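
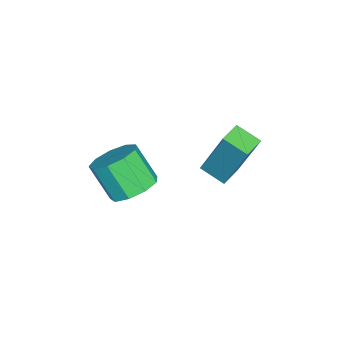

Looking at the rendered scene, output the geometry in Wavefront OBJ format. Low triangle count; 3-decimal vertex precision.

v 2.287 0.009 -1.858
v 2.93 -0.372 -1.913
v 2.617 -1.049 -0.898
v 1.973 -0.669 -0.842
v 2.996 0.042 -1.617
v 2.683 -0.636 -0.602
v 2.73 0.44 -1.433
v 2.417 -0.237 -0.418
v 2.256 0.636 -1.448
v 1.943 -0.041 -0.433
v 1.797 0.539 -1.655
v 1.484 -0.138 -0.64
v 1.566 0.194 -1.956
v 1.253 -0.484 -0.941
v 1.673 -0.238 -2.212
v 1.36 -0.916 -1.196
v 2.067 -0.555 -2.301
v 1.754 -1.232 -1.286
v 2.563 -0.608 -2.183
v 2.25 -1.285 -1.168
v -1.745 1.4 -3.761
v -1.51 2.11 -1.992
v -1.49 2.179 -4.107
v -1.255 2.889 -2.339
v -0.985 1.151 -3.761
v -0.75 1.861 -1.993
v -0.73 1.93 -4.108
v -0.495 2.64 -2.339
f 2 1 5
f 2 5 3
f 3 5 6
f 3 6 4
f 5 1 7
f 5 7 6
f 6 7 8
f 6 8 4
f 7 1 9
f 7 9 8
f 8 9 10
f 8 10 4
f 9 1 11
f 9 11 10
f 10 11 12
f 10 12 4
f 11 1 13
f 11 13 12
f 12 13 14
f 12 14 4
f 13 1 15
f 13 15 14
f 14 15 16
f 14 16 4
f 15 1 17
f 15 17 16
f 16 17 18
f 16 18 4
f 17 1 19
f 17 19 18
f 18 19 20
f 18 20 4
f 19 1 2
f 19 2 20
f 20 2 3
f 20 3 4
f 22 24 21
f 25 22 21
f 21 24 23
f 23 25 21
f 22 28 24
f 26 22 25
f 26 28 22
f 24 28 23
f 27 25 23
f 23 28 27
f 27 26 25
f 28 26 27



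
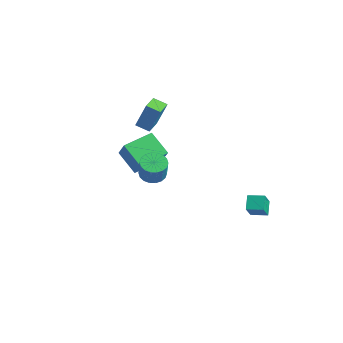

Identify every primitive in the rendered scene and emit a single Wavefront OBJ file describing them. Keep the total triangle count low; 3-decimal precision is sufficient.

v 3.168 2.971 -3.839
v 2.579 3.544 -3.218
v 2.735 3.687 -4.911
v 2.146 4.26 -4.29
v 3.954 3.64 -3.71
v 3.365 4.213 -3.089
v 3.521 4.356 -4.782
v 2.932 4.929 -4.161
v -3.85 0.787 1.189
v -3.314 1.182 2.968
v -3.1 1.25 0.861
v -2.565 1.645 2.64
v -3.235 -0.185 1.22
v -2.7 0.21 2.999
v -2.486 0.278 0.892
v -1.95 0.673 2.671
v 1.182 -3.422 0.941
v -0.156 -3.543 1.915
v 1.271 -1.597 1.288
v -0.068 -1.718 2.263
v 2.108 -3.702 2.177
v 0.769 -3.823 3.152
v 2.196 -1.877 2.525
v 0.858 -1.998 3.499
v 3.165 -3.635 2.139
v 3.884 -3.577 1.872
v 4.375 -3.846 3.133
v 3.655 -3.905 3.401
v 3.812 -3.256 1.968
v 4.303 -3.525 3.229
v 3.612 -3.01 2.098
v 4.103 -3.279 3.36
v 3.323 -2.888 2.237
v 3.814 -3.157 3.498
v 3.003 -2.914 2.356
v 3.494 -3.183 3.617
v 2.715 -3.083 2.432
v 3.206 -3.352 3.693
v 2.516 -3.361 2.45
v 3.007 -3.63 3.712
v 2.445 -3.694 2.407
v 2.936 -3.963 3.668
v 2.517 -4.015 2.311
v 3.008 -4.284 3.572
v 2.717 -4.261 2.18
v 3.208 -4.53 3.442
v 3.006 -4.383 2.042
v 3.497 -4.652 3.303
v 3.326 -4.357 1.923
v 3.817 -4.626 3.184
v 3.614 -4.188 1.847
v 4.105 -4.457 3.108
v 3.813 -3.91 1.828
v 4.304 -4.179 3.09
f 2 4 1
f 5 2 1
f 1 4 3
f 3 5 1
f 2 8 4
f 6 2 5
f 6 8 2
f 4 8 3
f 7 5 3
f 3 8 7
f 7 6 5
f 8 6 7
f 10 12 9
f 13 10 9
f 9 12 11
f 11 13 9
f 10 16 12
f 14 10 13
f 14 16 10
f 12 16 11
f 15 13 11
f 11 16 15
f 15 14 13
f 16 14 15
f 18 20 17
f 21 18 17
f 17 20 19
f 19 21 17
f 18 24 20
f 22 18 21
f 22 24 18
f 20 24 19
f 23 21 19
f 19 24 23
f 23 22 21
f 24 22 23
f 26 25 29
f 26 29 27
f 27 29 30
f 27 30 28
f 29 25 31
f 29 31 30
f 30 31 32
f 30 32 28
f 31 25 33
f 31 33 32
f 32 33 34
f 32 34 28
f 33 25 35
f 33 35 34
f 34 35 36
f 34 36 28
f 35 25 37
f 35 37 36
f 36 37 38
f 36 38 28
f 37 25 39
f 37 39 38
f 38 39 40
f 38 40 28
f 39 25 41
f 39 41 40
f 40 41 42
f 40 42 28
f 41 25 43
f 41 43 42
f 42 43 44
f 42 44 28
f 43 25 45
f 43 45 44
f 44 45 46
f 44 46 28
f 45 25 47
f 45 47 46
f 46 47 48
f 46 48 28
f 47 25 49
f 47 49 48
f 48 49 50
f 48 50 28
f 49 25 51
f 49 51 50
f 50 51 52
f 50 52 28
f 51 25 53
f 51 53 52
f 52 53 54
f 52 54 28
f 53 25 26
f 53 26 54
f 54 26 27
f 54 27 28



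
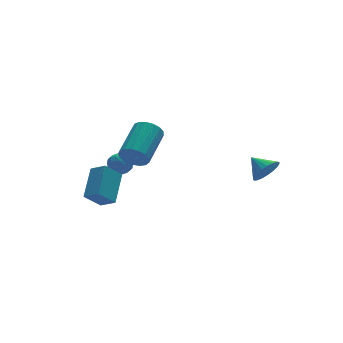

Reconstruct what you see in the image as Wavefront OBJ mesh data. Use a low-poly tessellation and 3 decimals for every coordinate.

v -1.705 2.48 -1.498
v -1.182 2.923 -1.261
v -1.318 1.637 -0.779
v -0.795 2.08 -0.542
v -1.488 2.216 -0.375
v -1.727 2.737 -0.82
v -0.773 1.823 -1.22
v -1.012 2.344 -1.665
v -0.606 2.517 -1.089
v -1.047 2.76 -0.567
v -1.453 1.8 -1.473
v -1.894 2.043 -0.951
v -1.477 2.775 -1.443
v -1.023 1.785 -0.597
v -1.43 1.865 -0.499
v -1.122 2.125 -0.36
v -1.798 2.666 -1.184
v -1.49 2.926 -1.044
v -1.67 2.511 -0.524
v -1.01 1.634 -0.996
v -0.702 1.894 -0.856
v -1.378 2.435 -1.68
v -1.07 2.695 -1.541
v -0.83 2.049 -1.516
v -0.831 2.797 -1.202
v -0.604 2.302 -0.779
v -0.591 2.151 -1.178
v -0.731 2.457 -1.439
v -1.091 2.94 -0.896
v -0.863 2.444 -0.473
v -1.271 2.524 -0.375
v -1.411 2.831 -0.637
v -0.752 2.701 -0.794
v -1.637 2.116 -1.567
v -1.409 1.62 -1.144
v -1.089 1.729 -1.403
v -1.229 2.036 -1.665
v -1.896 2.258 -1.261
v -1.669 1.763 -0.838
v -1.769 2.103 -0.601
v -1.909 2.409 -0.862
v -1.748 1.859 -1.246
v -1.997 -1.361 1.689
v -1.455 -1.573 1.127
v -0.06 -0.132 1.928
v -0.603 0.081 2.491
v -1.655 -1.286 0.959
v -0.26 0.155 1.76
v -1.933 -1.017 0.959
v -0.539 0.425 1.76
v -2.227 -0.826 1.126
v -0.832 0.616 1.927
v -2.467 -0.757 1.422
v -1.072 0.684 2.223
v -2.6 -0.827 1.78
v -1.205 0.614 2.581
v -2.595 -1.019 2.116
v -1.2 0.422 2.917
v -2.453 -1.29 2.355
v -1.058 0.152 3.156
v -2.207 -1.576 2.442
v -0.812 -0.135 3.243
v -1.912 -1.813 2.356
v -0.517 -0.372 3.157
v -1.638 -1.947 2.117
v -0.243 -0.505 2.918
v -1.445 -1.946 1.781
v -0.05 -0.505 2.582
v -1.379 -1.811 1.423
v 0.016 -0.37 2.224
v -2.722 1.313 -3.173
v -3.645 1.272 -2.258
v -1.769 2.714 -2.149
v -2.692 2.673 -1.234
v -2.208 0.607 -2.686
v -3.131 0.566 -1.771
v -1.255 2.008 -1.662
v -2.178 1.967 -0.747
v 3.873 -4 0.72
v 4.328 -4.206 1.395
v 3.507 -3.04 1.26
v 4.555 -4.016 1.211
v 4.664 -3.822 0.941
v 4.636 -3.659 0.633
v 4.477 -3.555 0.34
v 4.213 -3.528 0.113
v 3.89 -3.582 -0.009
v 3.564 -3.709 -0.005
v 3.292 -3.886 0.124
v 3.12 -4.082 0.356
v 3.079 -4.264 0.651
v 3.174 -4.4 0.958
v 3.391 -4.468 1.224
v 3.691 -4.454 1.403
v 4.022 -4.361 1.463
f 1 38 17
f 38 12 41
f 17 41 6
f 38 41 17
f 1 17 13
f 17 6 18
f 13 18 2
f 17 18 13
f 1 13 22
f 13 2 23
f 22 23 8
f 13 23 22
f 1 22 34
f 22 8 37
f 34 37 11
f 22 37 34
f 1 34 38
f 34 11 42
f 38 42 12
f 34 42 38
f 2 18 29
f 18 6 32
f 29 32 10
f 18 32 29
f 6 41 19
f 41 12 40
f 19 40 5
f 41 40 19
f 12 42 39
f 42 11 35
f 39 35 3
f 42 35 39
f 11 37 36
f 37 8 24
f 36 24 7
f 37 24 36
f 8 23 28
f 23 2 25
f 28 25 9
f 23 25 28
f 4 30 16
f 30 10 31
f 16 31 5
f 30 31 16
f 4 16 14
f 16 5 15
f 14 15 3
f 16 15 14
f 4 14 21
f 14 3 20
f 21 20 7
f 14 20 21
f 4 21 26
f 21 7 27
f 26 27 9
f 21 27 26
f 4 26 30
f 26 9 33
f 30 33 10
f 26 33 30
f 5 31 19
f 31 10 32
f 19 32 6
f 31 32 19
f 3 15 39
f 15 5 40
f 39 40 12
f 15 40 39
f 7 20 36
f 20 3 35
f 36 35 11
f 20 35 36
f 9 27 28
f 27 7 24
f 28 24 8
f 27 24 28
f 10 33 29
f 33 9 25
f 29 25 2
f 33 25 29
f 44 43 47
f 44 47 45
f 45 47 48
f 45 48 46
f 47 43 49
f 47 49 48
f 48 49 50
f 48 50 46
f 49 43 51
f 49 51 50
f 50 51 52
f 50 52 46
f 51 43 53
f 51 53 52
f 52 53 54
f 52 54 46
f 53 43 55
f 53 55 54
f 54 55 56
f 54 56 46
f 55 43 57
f 55 57 56
f 56 57 58
f 56 58 46
f 57 43 59
f 57 59 58
f 58 59 60
f 58 60 46
f 59 43 61
f 59 61 60
f 60 61 62
f 60 62 46
f 61 43 63
f 61 63 62
f 62 63 64
f 62 64 46
f 63 43 65
f 63 65 64
f 64 65 66
f 64 66 46
f 65 43 67
f 65 67 66
f 66 67 68
f 66 68 46
f 67 43 69
f 67 69 68
f 68 69 70
f 68 70 46
f 69 43 44
f 69 44 70
f 70 44 45
f 70 45 46
f 72 74 71
f 75 72 71
f 71 74 73
f 73 75 71
f 72 78 74
f 76 72 75
f 76 78 72
f 74 78 73
f 77 75 73
f 73 78 77
f 77 76 75
f 78 76 77
f 80 79 82
f 80 82 81
f 82 79 83
f 82 83 81
f 83 79 84
f 83 84 81
f 84 79 85
f 84 85 81
f 85 79 86
f 85 86 81
f 86 79 87
f 86 87 81
f 87 79 88
f 87 88 81
f 88 79 89
f 88 89 81
f 89 79 90
f 89 90 81
f 90 79 91
f 90 91 81
f 91 79 92
f 91 92 81
f 92 79 93
f 92 93 81
f 93 79 94
f 93 94 81
f 94 79 95
f 94 95 81
f 95 79 80
f 95 80 81



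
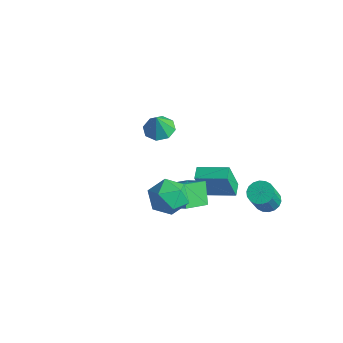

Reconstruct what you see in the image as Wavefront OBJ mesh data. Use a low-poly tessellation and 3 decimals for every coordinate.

v 0.851 1.405 -3.162
v 0.825 0.728 -1.132
v 0.316 2.033 -2.96
v 0.289 1.356 -0.93
v 2.311 2.524 -2.77
v 2.284 1.847 -0.74
v 1.775 3.152 -2.568
v 1.749 2.475 -0.538
v -3.169 1.515 -0.075
v -2.422 2.099 -0.016
v -2.991 1.145 1.315
v -3.048 2.429 0.152
v -3.745 2.224 0.187
v -4.104 1.603 0.068
v -3.916 0.931 -0.135
v -3.29 0.6 -0.303
v -2.593 0.806 -0.337
v -2.234 1.427 -0.218
v 3.718 3.608 -2.83
v 4.097 4.247 -2.56
v 4.381 3.41 -0.98
v 4.002 2.772 -1.25
v 3.764 4.309 -2.467
v 4.047 3.472 -0.887
v 3.421 4.232 -2.446
v 3.705 3.395 -0.867
v 3.138 4.032 -2.501
v 3.421 3.195 -0.922
v 2.969 3.748 -2.621
v 3.253 2.911 -1.042
v 2.949 3.436 -2.783
v 3.232 2.599 -1.203
v 3.081 3.158 -2.954
v 3.365 2.322 -1.374
v 3.339 2.97 -3.1
v 3.623 2.133 -1.52
v 3.673 2.908 -3.193
v 3.956 2.071 -1.613
v 4.015 2.985 -3.213
v 4.299 2.148 -1.634
v 4.299 3.185 -3.158
v 4.582 2.348 -1.579
v 4.467 3.469 -3.038
v 4.751 2.632 -1.459
v 4.488 3.781 -2.877
v 4.771 2.944 -1.297
v 4.355 4.058 -2.706
v 4.639 3.222 -1.126
v 3.451 -3.548 3.852
v 3.956 -2.684 3.192
v 4.044 -4.876 2.568
v 4.549 -4.012 1.908
v 5.011 -4.297 2.976
v 4.645 -3.477 3.77
v 3.355 -4.083 1.99
v 2.989 -3.263 2.784
v 3.897 -3.015 2.041
v 4.92 -3.147 2.651
v 3.08 -4.413 3.109
v 4.103 -4.545 3.719
v 1.778 -2.132 1.077
v 2.954 -1.843 1.78
v 1.812 -0.627 0.402
v 2.987 -0.338 1.106
v 2.593 -2.662 -0.066
v 3.768 -2.373 0.638
v 2.626 -1.157 -0.74
v 3.802 -0.868 -0.037
f 2 4 1
f 5 2 1
f 1 4 3
f 3 5 1
f 2 8 4
f 6 2 5
f 6 8 2
f 4 8 3
f 7 5 3
f 3 8 7
f 7 6 5
f 8 6 7
f 10 9 12
f 10 12 11
f 12 9 13
f 12 13 11
f 13 9 14
f 13 14 11
f 14 9 15
f 14 15 11
f 15 9 16
f 15 16 11
f 16 9 17
f 16 17 11
f 17 9 18
f 17 18 11
f 18 9 10
f 18 10 11
f 20 19 23
f 20 23 21
f 21 23 24
f 21 24 22
f 23 19 25
f 23 25 24
f 24 25 26
f 24 26 22
f 25 19 27
f 25 27 26
f 26 27 28
f 26 28 22
f 27 19 29
f 27 29 28
f 28 29 30
f 28 30 22
f 29 19 31
f 29 31 30
f 30 31 32
f 30 32 22
f 31 19 33
f 31 33 32
f 32 33 34
f 32 34 22
f 33 19 35
f 33 35 34
f 34 35 36
f 34 36 22
f 35 19 37
f 35 37 36
f 36 37 38
f 36 38 22
f 37 19 39
f 37 39 38
f 38 39 40
f 38 40 22
f 39 19 41
f 39 41 40
f 40 41 42
f 40 42 22
f 41 19 43
f 41 43 42
f 42 43 44
f 42 44 22
f 43 19 45
f 43 45 44
f 44 45 46
f 44 46 22
f 45 19 47
f 45 47 46
f 46 47 48
f 46 48 22
f 47 19 20
f 47 20 48
f 48 20 21
f 48 21 22
f 49 60 54
f 49 54 50
f 49 50 56
f 49 56 59
f 49 59 60
f 50 54 58
f 54 60 53
f 60 59 51
f 59 56 55
f 56 50 57
f 52 58 53
f 52 53 51
f 52 51 55
f 52 55 57
f 52 57 58
f 53 58 54
f 51 53 60
f 55 51 59
f 57 55 56
f 58 57 50
f 62 64 61
f 65 62 61
f 61 64 63
f 63 65 61
f 62 68 64
f 66 62 65
f 66 68 62
f 64 68 63
f 67 65 63
f 63 68 67
f 67 66 65
f 68 66 67



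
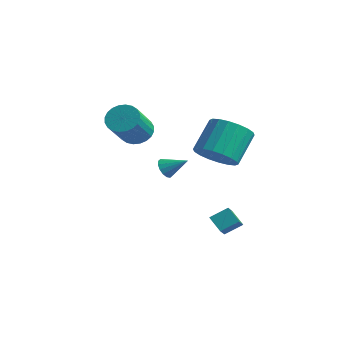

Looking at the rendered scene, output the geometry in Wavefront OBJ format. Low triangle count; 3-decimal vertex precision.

v -3.535 0.422 0.451
v -3.216 -0.001 0.346
v -2.685 0.918 1.029
v -3.174 0.176 0.133
v -3.229 0.418 0.006
v -3.366 0.662 -0.002
v -3.548 0.842 0.111
v -3.726 0.909 0.316
v -3.853 0.846 0.556
v -3.895 0.669 0.769
v -3.84 0.427 0.897
v -3.703 0.183 0.905
v -3.522 0.003 0.791
v -3.343 -0.064 0.587
v 0.547 -0.868 -0.597
v 0.942 -0.212 -0.124
v 0.204 -0.314 -1.079
v 0.6 0.342 -0.606
v 1.22 -0.902 -1.114
v 1.616 -0.246 -0.641
v 0.878 -0.348 -1.596
v 1.273 0.308 -1.123
v 0.704 -0.699 2.785
v 1.15 -1.29 3.412
v 0.901 -0.172 4.642
v 0.456 0.419 4.015
v 1.474 -1.049 3.26
v 1.226 0.068 4.489
v 1.646 -0.74 3.013
v 1.398 0.378 4.243
v 1.632 -0.422 2.721
v 1.383 0.695 3.951
v 1.434 -0.159 2.442
v 1.185 0.958 3.672
v 1.091 -0.003 2.231
v 0.842 1.115 3.461
v 0.672 0.015 2.13
v 0.423 1.133 3.359
v 0.259 -0.108 2.158
v 0.01 1.01 3.388
v -0.066 -0.348 2.311
v -0.314 0.769 3.54
v -0.238 -0.658 2.557
v -0.486 0.46 3.787
v -0.223 -0.975 2.849
v -0.472 0.142 4.079
v -0.025 -1.238 3.128
v -0.274 -0.121 4.358
v 0.318 -1.395 3.339
v 0.069 -0.277 4.569
v 0.737 -1.413 3.441
v 0.488 -0.295 4.67
v -2.96 -1.644 3.374
v -2.454 -1.888 2.876
v -1.874 -3.119 4.069
v -2.38 -2.876 4.566
v -2.302 -1.68 3.016
v -1.721 -2.912 4.209
v -2.25 -1.468 3.21
v -1.669 -2.699 4.403
v -2.306 -1.282 3.429
v -1.725 -2.513 4.622
v -2.462 -1.151 3.64
v -1.881 -2.383 4.833
v -2.693 -1.096 3.81
v -2.113 -2.327 5.003
v -2.966 -1.124 3.913
v -2.385 -2.355 5.106
v -3.237 -1.231 3.935
v -2.656 -2.462 5.128
v -3.466 -1.401 3.871
v -2.886 -2.632 5.064
v -3.619 -1.608 3.731
v -3.038 -2.84 4.924
v -3.671 -1.821 3.537
v -3.09 -3.052 4.73
v -3.615 -2.007 3.318
v -3.034 -3.238 4.511
v -3.459 -2.137 3.107
v -2.878 -3.369 4.3
v -3.227 -2.193 2.937
v -2.647 -3.424 4.13
v -2.955 -2.165 2.834
v -2.374 -3.396 4.027
v -2.684 -2.058 2.812
v -2.103 -3.289 4.005
f 2 1 4
f 2 4 3
f 4 1 5
f 4 5 3
f 5 1 6
f 5 6 3
f 6 1 7
f 6 7 3
f 7 1 8
f 7 8 3
f 8 1 9
f 8 9 3
f 9 1 10
f 9 10 3
f 10 1 11
f 10 11 3
f 11 1 12
f 11 12 3
f 12 1 13
f 12 13 3
f 13 1 14
f 13 14 3
f 14 1 2
f 14 2 3
f 16 18 15
f 19 16 15
f 15 18 17
f 17 19 15
f 16 22 18
f 20 16 19
f 20 22 16
f 18 22 17
f 21 19 17
f 17 22 21
f 21 20 19
f 22 20 21
f 24 23 27
f 24 27 25
f 25 27 28
f 25 28 26
f 27 23 29
f 27 29 28
f 28 29 30
f 28 30 26
f 29 23 31
f 29 31 30
f 30 31 32
f 30 32 26
f 31 23 33
f 31 33 32
f 32 33 34
f 32 34 26
f 33 23 35
f 33 35 34
f 34 35 36
f 34 36 26
f 35 23 37
f 35 37 36
f 36 37 38
f 36 38 26
f 37 23 39
f 37 39 38
f 38 39 40
f 38 40 26
f 39 23 41
f 39 41 40
f 40 41 42
f 40 42 26
f 41 23 43
f 41 43 42
f 42 43 44
f 42 44 26
f 43 23 45
f 43 45 44
f 44 45 46
f 44 46 26
f 45 23 47
f 45 47 46
f 46 47 48
f 46 48 26
f 47 23 49
f 47 49 48
f 48 49 50
f 48 50 26
f 49 23 51
f 49 51 50
f 50 51 52
f 50 52 26
f 51 23 24
f 51 24 52
f 52 24 25
f 52 25 26
f 54 53 57
f 54 57 55
f 55 57 58
f 55 58 56
f 57 53 59
f 57 59 58
f 58 59 60
f 58 60 56
f 59 53 61
f 59 61 60
f 60 61 62
f 60 62 56
f 61 53 63
f 61 63 62
f 62 63 64
f 62 64 56
f 63 53 65
f 63 65 64
f 64 65 66
f 64 66 56
f 65 53 67
f 65 67 66
f 66 67 68
f 66 68 56
f 67 53 69
f 67 69 68
f 68 69 70
f 68 70 56
f 69 53 71
f 69 71 70
f 70 71 72
f 70 72 56
f 71 53 73
f 71 73 72
f 72 73 74
f 72 74 56
f 73 53 75
f 73 75 74
f 74 75 76
f 74 76 56
f 75 53 77
f 75 77 76
f 76 77 78
f 76 78 56
f 77 53 79
f 77 79 78
f 78 79 80
f 78 80 56
f 79 53 81
f 79 81 80
f 80 81 82
f 80 82 56
f 81 53 83
f 81 83 82
f 82 83 84
f 82 84 56
f 83 53 85
f 83 85 84
f 84 85 86
f 84 86 56
f 85 53 54
f 85 54 86
f 86 54 55
f 86 55 56



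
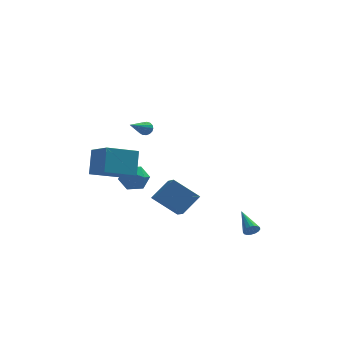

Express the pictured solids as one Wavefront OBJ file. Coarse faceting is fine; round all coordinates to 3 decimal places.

v 0.216 -4.507 -1.858
v -1.304 -4.216 -0.671
v -0.149 -2.889 -2.721
v -1.669 -2.599 -1.534
v 1.169 -3.741 -0.826
v -0.351 -3.451 0.361
v 0.804 -2.124 -1.689
v -0.716 -1.833 -0.502
v -2.153 0.897 2.553
v -1.883 1.003 2.972
v -2.987 -0.597 3.467
v -2.087 1.134 2.999
v -2.307 1.21 2.924
v -2.491 1.215 2.764
v -2.597 1.147 2.555
v -2.602 1.021 2.346
v -2.504 0.867 2.184
v -2.326 0.72 2.107
v -2.107 0.613 2.131
v -1.9 0.571 2.252
v -1.75 0.604 2.442
v -1.693 0.704 2.658
v -1.741 0.848 2.849
v -5.228 -2.577 0.328
v -5.152 -1.619 1.85
v -3.451 -1.673 -0.33
v -3.375 -0.714 1.192
v -4.245 -3.926 1.128
v -4.169 -2.967 2.65
v -2.468 -3.021 0.47
v -2.392 -2.063 1.992
v 4.113 -4.584 -3.088
v 4.457 -4.655 -2.704
v 3.527 -3.116 -2.292
v 4.58 -4.516 -2.87
v 4.596 -4.393 -3.086
v 4.501 -4.314 -3.302
v 4.318 -4.296 -3.469
v 4.087 -4.345 -3.549
v 3.862 -4.449 -3.523
v 3.695 -4.583 -3.397
v 3.623 -4.718 -3.201
v 3.664 -4.823 -2.978
v 3.807 -4.872 -2.781
v 4.02 -4.856 -2.654
v 4.255 -4.778 -2.626
v -2.815 4.217 -2.504
v -2.041 3.533 -2.703
v -3.959 2.967 -2.657
v -3.185 2.283 -2.856
v -3.286 2.699 -1.896
v -2.578 3.472 -1.801
v -3.422 3.028 -3.559
v -2.714 3.801 -3.464
v -2.416 2.798 -3.355
v -2.332 2.595 -2.327
v -3.668 3.905 -3.033
v -3.584 3.702 -2.005
f 2 4 1
f 5 2 1
f 1 4 3
f 3 5 1
f 2 8 4
f 6 2 5
f 6 8 2
f 4 8 3
f 7 5 3
f 3 8 7
f 7 6 5
f 8 6 7
f 10 9 12
f 10 12 11
f 12 9 13
f 12 13 11
f 13 9 14
f 13 14 11
f 14 9 15
f 14 15 11
f 15 9 16
f 15 16 11
f 16 9 17
f 16 17 11
f 17 9 18
f 17 18 11
f 18 9 19
f 18 19 11
f 19 9 20
f 19 20 11
f 20 9 21
f 20 21 11
f 21 9 22
f 21 22 11
f 22 9 23
f 22 23 11
f 23 9 10
f 23 10 11
f 25 27 24
f 28 25 24
f 24 27 26
f 26 28 24
f 25 31 27
f 29 25 28
f 29 31 25
f 27 31 26
f 30 28 26
f 26 31 30
f 30 29 28
f 31 29 30
f 33 32 35
f 33 35 34
f 35 32 36
f 35 36 34
f 36 32 37
f 36 37 34
f 37 32 38
f 37 38 34
f 38 32 39
f 38 39 34
f 39 32 40
f 39 40 34
f 40 32 41
f 40 41 34
f 41 32 42
f 41 42 34
f 42 32 43
f 42 43 34
f 43 32 44
f 43 44 34
f 44 32 45
f 44 45 34
f 45 32 46
f 45 46 34
f 46 32 33
f 46 33 34
f 47 58 52
f 47 52 48
f 47 48 54
f 47 54 57
f 47 57 58
f 48 52 56
f 52 58 51
f 58 57 49
f 57 54 53
f 54 48 55
f 50 56 51
f 50 51 49
f 50 49 53
f 50 53 55
f 50 55 56
f 51 56 52
f 49 51 58
f 53 49 57
f 55 53 54
f 56 55 48



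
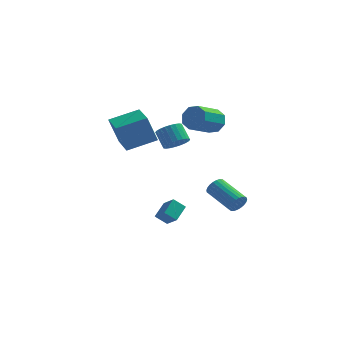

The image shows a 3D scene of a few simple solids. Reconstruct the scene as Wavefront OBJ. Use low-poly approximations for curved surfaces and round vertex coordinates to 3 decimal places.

v -4.142 1.569 1.223
v -4.718 1.527 2.917
v -4.847 3.366 1.027
v -5.422 3.325 2.722
v -2.498 2.275 1.798
v -3.073 2.234 3.493
v -3.202 4.073 1.603
v -3.778 4.031 3.297
v 2.317 -1.495 -0.919
v 2.672 -1.348 -0.432
v 1.319 -0.118 0.185
v 0.963 -0.265 -0.301
v 2.746 -1.185 -0.595
v 1.392 0.045 0.022
v 2.754 -1.07 -0.807
v 1.401 0.16 -0.19
v 2.696 -1.019 -1.037
v 1.342 0.211 -0.42
v 2.58 -1.04 -1.248
v 1.226 0.19 -0.631
v 2.424 -1.131 -1.409
v 1.07 0.099 -0.792
v 2.251 -1.277 -1.495
v 0.898 -0.047 -0.878
v 2.089 -1.457 -1.494
v 0.736 -0.227 -0.877
v 1.961 -1.642 -1.405
v 0.608 -0.412 -0.788
v 1.888 -1.805 -1.242
v 0.534 -0.575 -0.625
v 1.879 -1.92 -1.03
v 0.526 -0.69 -0.413
v 1.938 -1.971 -0.8
v 0.584 -0.741 -0.183
v 2.054 -1.95 -0.589
v 0.7 -0.72 0.028
v 2.21 -1.859 -0.428
v 0.856 -0.629 0.189
v 2.382 -1.713 -0.342
v 1.029 -0.483 0.275
v 2.544 -1.533 -0.343
v 1.191 -0.303 0.274
v -1.915 0.496 -2.967
v -1.533 1.483 -2.424
v -2.528 1.107 -3.646
v -2.146 2.094 -3.102
v -1.234 0.546 -3.538
v -0.852 1.533 -2.994
v -1.847 1.157 -4.216
v -1.465 2.144 -3.673
v -1.254 0.638 2.391
v -0.868 1.275 2.13
v -1.379 1.92 2.947
v -1.766 1.282 3.209
v -1.125 1.287 1.96
v -1.636 1.932 2.777
v -1.401 1.199 1.856
v -1.913 1.844 2.673
v -1.655 1.027 1.833
v -2.167 1.671 2.65
v -1.849 0.795 1.895
v -2.36 1.439 2.713
v -1.951 0.539 2.033
v -2.463 1.183 2.85
v -1.948 0.298 2.225
v -2.459 0.943 3.043
v -1.839 0.109 2.443
v -2.35 0.753 3.26
v -1.641 -0 2.653
v -2.152 0.645 3.47
v -1.384 -0.012 2.823
v -1.895 0.633 3.64
v -1.107 0.076 2.927
v -1.619 0.721 3.744
v -0.853 0.249 2.95
v -1.365 0.893 3.767
v -0.66 0.481 2.887
v -1.171 1.125 3.705
v -0.557 0.737 2.75
v -1.069 1.381 3.567
v -0.561 0.977 2.557
v -1.072 1.622 3.375
v -0.67 1.167 2.34
v -1.181 1.811 3.157
v 0.569 2.372 3.406
v 1.196 2.244 3.95
v 0.239 0.98 4.758
v -0.389 1.108 4.214
v 0.78 2.69 4.154
v -0.177 1.426 4.962
v 0.241 2.949 3.92
v -0.717 1.685 4.728
v -0.107 2.871 3.385
v -1.065 1.606 4.193
v -0.059 2.5 2.862
v -1.016 1.236 3.67
v 0.357 2.054 2.658
v -0.6 0.79 3.466
v 0.897 1.795 2.892
v -0.061 0.531 3.7
v 1.245 1.874 3.427
v 0.287 0.609 4.235
f 2 4 1
f 5 2 1
f 1 4 3
f 3 5 1
f 2 8 4
f 6 2 5
f 6 8 2
f 4 8 3
f 7 5 3
f 3 8 7
f 7 6 5
f 8 6 7
f 10 9 13
f 10 13 11
f 11 13 14
f 11 14 12
f 13 9 15
f 13 15 14
f 14 15 16
f 14 16 12
f 15 9 17
f 15 17 16
f 16 17 18
f 16 18 12
f 17 9 19
f 17 19 18
f 18 19 20
f 18 20 12
f 19 9 21
f 19 21 20
f 20 21 22
f 20 22 12
f 21 9 23
f 21 23 22
f 22 23 24
f 22 24 12
f 23 9 25
f 23 25 24
f 24 25 26
f 24 26 12
f 25 9 27
f 25 27 26
f 26 27 28
f 26 28 12
f 27 9 29
f 27 29 28
f 28 29 30
f 28 30 12
f 29 9 31
f 29 31 30
f 30 31 32
f 30 32 12
f 31 9 33
f 31 33 32
f 32 33 34
f 32 34 12
f 33 9 35
f 33 35 34
f 34 35 36
f 34 36 12
f 35 9 37
f 35 37 36
f 36 37 38
f 36 38 12
f 37 9 39
f 37 39 38
f 38 39 40
f 38 40 12
f 39 9 41
f 39 41 40
f 40 41 42
f 40 42 12
f 41 9 10
f 41 10 42
f 42 10 11
f 42 11 12
f 44 46 43
f 47 44 43
f 43 46 45
f 45 47 43
f 44 50 46
f 48 44 47
f 48 50 44
f 46 50 45
f 49 47 45
f 45 50 49
f 49 48 47
f 50 48 49
f 52 51 55
f 52 55 53
f 53 55 56
f 53 56 54
f 55 51 57
f 55 57 56
f 56 57 58
f 56 58 54
f 57 51 59
f 57 59 58
f 58 59 60
f 58 60 54
f 59 51 61
f 59 61 60
f 60 61 62
f 60 62 54
f 61 51 63
f 61 63 62
f 62 63 64
f 62 64 54
f 63 51 65
f 63 65 64
f 64 65 66
f 64 66 54
f 65 51 67
f 65 67 66
f 66 67 68
f 66 68 54
f 67 51 69
f 67 69 68
f 68 69 70
f 68 70 54
f 69 51 71
f 69 71 70
f 70 71 72
f 70 72 54
f 71 51 73
f 71 73 72
f 72 73 74
f 72 74 54
f 73 51 75
f 73 75 74
f 74 75 76
f 74 76 54
f 75 51 77
f 75 77 76
f 76 77 78
f 76 78 54
f 77 51 79
f 77 79 78
f 78 79 80
f 78 80 54
f 79 51 81
f 79 81 80
f 80 81 82
f 80 82 54
f 81 51 83
f 81 83 82
f 82 83 84
f 82 84 54
f 83 51 52
f 83 52 84
f 84 52 53
f 84 53 54
f 86 85 89
f 86 89 87
f 87 89 90
f 87 90 88
f 89 85 91
f 89 91 90
f 90 91 92
f 90 92 88
f 91 85 93
f 91 93 92
f 92 93 94
f 92 94 88
f 93 85 95
f 93 95 94
f 94 95 96
f 94 96 88
f 95 85 97
f 95 97 96
f 96 97 98
f 96 98 88
f 97 85 99
f 97 99 98
f 98 99 100
f 98 100 88
f 99 85 101
f 99 101 100
f 100 101 102
f 100 102 88
f 101 85 86
f 101 86 102
f 102 86 87
f 102 87 88



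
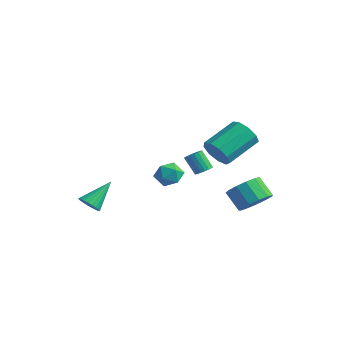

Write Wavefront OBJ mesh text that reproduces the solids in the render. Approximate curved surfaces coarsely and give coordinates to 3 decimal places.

v 2.348 1.196 1.39
v 2.91 0.866 1.995
v 3.015 2.693 2.895
v 2.452 3.024 2.29
v 3.221 1.083 1.519
v 3.326 2.91 2.419
v 3.123 1.353 0.982
v 3.228 3.18 1.882
v 2.662 1.549 0.636
v 2.767 3.377 1.536
v 2.054 1.581 0.643
v 2.159 3.409 1.543
v 1.584 1.432 0.999
v 1.688 3.26 1.899
v 1.47 1.173 1.539
v 1.575 3.001 2.439
v 1.768 0.925 2.008
v 1.872 2.753 2.908
v 2.336 0.804 2.189
v 2.441 2.631 3.089
v -3.902 -1.706 -3.644
v -3.34 -1.471 -3.947
v -3.858 -0.274 -2.456
v -3.529 -1.349 -4.087
v -3.775 -1.281 -4.16
v -4.04 -1.278 -4.154
v -4.285 -1.34 -4.07
v -4.47 -1.457 -3.922
v -4.57 -1.613 -3.731
v -4.567 -1.782 -3.527
v -4.464 -1.94 -3.34
v -4.275 -2.062 -3.2
v -4.029 -2.13 -3.127
v -3.763 -2.133 -3.133
v -3.519 -2.071 -3.217
v -3.333 -1.954 -3.365
v -3.234 -1.799 -3.556
v -3.236 -1.629 -3.76
v -1.257 3.744 -2.049
v -0.871 3.471 -1.832
v -1.538 3.323 -0.833
v -1.923 3.596 -1.051
v -0.823 3.688 -1.768
v -1.49 3.541 -0.769
v -0.861 3.916 -1.76
v -1.528 3.769 -0.761
v -0.977 4.11 -1.809
v -1.644 3.963 -0.81
v -1.148 4.231 -1.905
v -1.815 4.084 -0.907
v -1.341 4.256 -2.031
v -2.008 4.109 -1.032
v -1.518 4.18 -2.159
v -2.185 4.032 -1.161
v -1.642 4.017 -2.267
v -2.309 3.869 -1.268
v -1.69 3.799 -2.331
v -2.357 3.652 -1.332
v -1.652 3.571 -2.339
v -2.319 3.424 -1.34
v -1.536 3.377 -2.29
v -2.203 3.23 -1.291
v -1.365 3.256 -2.193
v -2.032 3.109 -1.195
v -1.172 3.231 -2.068
v -1.839 3.084 -1.069
v -0.995 3.308 -1.939
v -1.662 3.16 -0.941
v 3.067 3.233 -2.485
v 3.75 3.365 -1.794
v 2.835 3.339 -0.885
v 2.153 3.207 -1.575
v 3.584 3.869 -1.947
v 2.669 3.843 -1.038
v 3.254 4.171 -2.27
v 2.339 4.145 -1.361
v 2.864 4.175 -2.662
v 1.95 4.149 -1.753
v 2.539 3.88 -2.997
v 1.625 3.854 -2.088
v 2.382 3.38 -3.17
v 1.467 3.354 -2.261
v 2.442 2.833 -3.125
v 1.528 2.807 -2.216
v 2.701 2.413 -2.877
v 1.786 2.387 -1.967
v 3.076 2.253 -2.504
v 2.161 2.227 -1.595
v 3.448 2.405 -2.125
v 2.534 2.379 -1.216
v 3.7 2.819 -1.86
v 2.785 2.793 -0.951
v -1.832 1.255 -1.106
v -1.437 1.894 -1.461
v -0.743 0.486 -1.279
v -0.348 1.125 -1.634
v -0.523 1.144 -0.822
v -1.196 1.619 -0.715
v -0.984 0.761 -2.025
v -1.657 1.236 -1.918
v -0.914 1.588 -2.029
v -0.628 1.826 -1.286
v -1.552 0.554 -1.454
v -1.266 0.792 -0.711
f 2 1 5
f 2 5 3
f 3 5 6
f 3 6 4
f 5 1 7
f 5 7 6
f 6 7 8
f 6 8 4
f 7 1 9
f 7 9 8
f 8 9 10
f 8 10 4
f 9 1 11
f 9 11 10
f 10 11 12
f 10 12 4
f 11 1 13
f 11 13 12
f 12 13 14
f 12 14 4
f 13 1 15
f 13 15 14
f 14 15 16
f 14 16 4
f 15 1 17
f 15 17 16
f 16 17 18
f 16 18 4
f 17 1 19
f 17 19 18
f 18 19 20
f 18 20 4
f 19 1 2
f 19 2 20
f 20 2 3
f 20 3 4
f 22 21 24
f 22 24 23
f 24 21 25
f 24 25 23
f 25 21 26
f 25 26 23
f 26 21 27
f 26 27 23
f 27 21 28
f 27 28 23
f 28 21 29
f 28 29 23
f 29 21 30
f 29 30 23
f 30 21 31
f 30 31 23
f 31 21 32
f 31 32 23
f 32 21 33
f 32 33 23
f 33 21 34
f 33 34 23
f 34 21 35
f 34 35 23
f 35 21 36
f 35 36 23
f 36 21 37
f 36 37 23
f 37 21 38
f 37 38 23
f 38 21 22
f 38 22 23
f 40 39 43
f 40 43 41
f 41 43 44
f 41 44 42
f 43 39 45
f 43 45 44
f 44 45 46
f 44 46 42
f 45 39 47
f 45 47 46
f 46 47 48
f 46 48 42
f 47 39 49
f 47 49 48
f 48 49 50
f 48 50 42
f 49 39 51
f 49 51 50
f 50 51 52
f 50 52 42
f 51 39 53
f 51 53 52
f 52 53 54
f 52 54 42
f 53 39 55
f 53 55 54
f 54 55 56
f 54 56 42
f 55 39 57
f 55 57 56
f 56 57 58
f 56 58 42
f 57 39 59
f 57 59 58
f 58 59 60
f 58 60 42
f 59 39 61
f 59 61 60
f 60 61 62
f 60 62 42
f 61 39 63
f 61 63 62
f 62 63 64
f 62 64 42
f 63 39 65
f 63 65 64
f 64 65 66
f 64 66 42
f 65 39 67
f 65 67 66
f 66 67 68
f 66 68 42
f 67 39 40
f 67 40 68
f 68 40 41
f 68 41 42
f 70 69 73
f 70 73 71
f 71 73 74
f 71 74 72
f 73 69 75
f 73 75 74
f 74 75 76
f 74 76 72
f 75 69 77
f 75 77 76
f 76 77 78
f 76 78 72
f 77 69 79
f 77 79 78
f 78 79 80
f 78 80 72
f 79 69 81
f 79 81 80
f 80 81 82
f 80 82 72
f 81 69 83
f 81 83 82
f 82 83 84
f 82 84 72
f 83 69 85
f 83 85 84
f 84 85 86
f 84 86 72
f 85 69 87
f 85 87 86
f 86 87 88
f 86 88 72
f 87 69 89
f 87 89 88
f 88 89 90
f 88 90 72
f 89 69 91
f 89 91 90
f 90 91 92
f 90 92 72
f 91 69 70
f 91 70 92
f 92 70 71
f 92 71 72
f 93 104 98
f 93 98 94
f 93 94 100
f 93 100 103
f 93 103 104
f 94 98 102
f 98 104 97
f 104 103 95
f 103 100 99
f 100 94 101
f 96 102 97
f 96 97 95
f 96 95 99
f 96 99 101
f 96 101 102
f 97 102 98
f 95 97 104
f 99 95 103
f 101 99 100
f 102 101 94



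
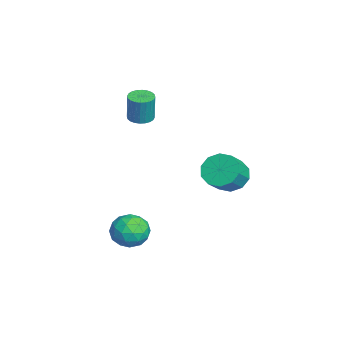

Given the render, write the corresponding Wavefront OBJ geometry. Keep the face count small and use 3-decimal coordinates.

v 2.085 -2.224 -0.696
v 2.831 -2.426 -0.784
v 1.729 -3.314 -1.216
v 2.475 -3.516 -1.304
v 2.164 -3.476 -0.592
v 2.384 -2.803 -0.27
v 2.176 -2.937 -1.73
v 2.396 -2.264 -1.408
v 2.888 -2.867 -1.423
v 2.88 -3.2 -0.719
v 1.68 -2.54 -1.281
v 1.672 -2.873 -0.577
v 2.489 -2.229 -0.694
v 2.071 -3.511 -1.306
v 1.888 -3.487 -0.887
v 2.327 -3.606 -0.939
v 2.226 -2.451 -0.392
v 2.665 -2.57 -0.444
v 2.273 -3.187 -0.331
v 1.895 -3.17 -1.556
v 2.334 -3.289 -1.608
v 2.233 -2.134 -1.061
v 2.672 -2.253 -1.113
v 2.287 -2.553 -1.669
v 2.961 -2.607 -1.121
v 2.752 -3.248 -1.427
v 2.576 -2.907 -1.677
v 2.705 -2.512 -1.488
v 2.957 -2.803 -0.708
v 2.748 -3.443 -1.014
v 2.565 -3.42 -0.595
v 2.694 -3.024 -0.406
v 2.99 -3.062 -1.083
v 1.812 -2.297 -0.986
v 1.603 -2.937 -1.292
v 1.866 -2.716 -1.594
v 1.995 -2.32 -1.405
v 1.808 -2.492 -0.573
v 1.599 -3.133 -0.879
v 1.855 -3.228 -0.512
v 1.984 -2.833 -0.323
v 1.57 -2.678 -0.917
v 0.589 0.893 0.668
v 1.169 1.26 0.342
v 1.871 0.794 1.065
v 1.291 0.427 1.392
v 0.998 1.533 0.684
v 1.7 1.067 1.407
v 0.671 1.562 1.02
v 1.373 1.096 1.743
v 0.313 1.335 1.221
v 1.015 0.869 1.944
v 0.06 0.939 1.212
v 0.762 0.474 1.935
v 0.009 0.526 0.995
v 0.711 0.06 1.718
v 0.18 0.253 0.653
v 0.882 -0.213 1.376
v 0.507 0.224 0.317
v 1.209 -0.242 1.04
v 0.865 0.451 0.116
v 1.567 -0.015 0.839
v 1.118 0.846 0.125
v 1.82 0.381 0.848
v -2.611 -2.128 2.1
v -2.35 -1.68 2.059
v -2.188 -1.664 3.258
v -2.449 -2.112 3.3
v -2.54 -1.613 2.084
v -2.378 -1.597 3.283
v -2.74 -1.624 2.111
v -2.579 -1.609 3.31
v -2.921 -1.712 2.137
v -2.76 -1.697 3.336
v -3.055 -1.864 2.157
v -2.894 -1.848 3.356
v -3.121 -2.055 2.168
v -2.96 -2.039 3.367
v -3.11 -2.258 2.169
v -2.948 -2.242 3.368
v -3.022 -2.441 2.16
v -2.86 -2.425 3.359
v -2.872 -2.576 2.142
v -2.71 -2.56 3.341
v -2.682 -2.643 2.117
v -2.52 -2.627 3.316
v -2.481 -2.631 2.09
v -2.32 -2.616 3.289
v -2.3 -2.543 2.064
v -2.139 -2.528 3.263
v -2.166 -2.392 2.044
v -2.005 -2.376 3.243
v -2.1 -2.201 2.033
v -1.939 -2.185 3.232
v -2.112 -1.998 2.032
v -1.95 -1.982 3.231
v -2.2 -1.815 2.041
v -2.038 -1.799 3.24
f 1 38 17
f 38 12 41
f 17 41 6
f 38 41 17
f 1 17 13
f 17 6 18
f 13 18 2
f 17 18 13
f 1 13 22
f 13 2 23
f 22 23 8
f 13 23 22
f 1 22 34
f 22 8 37
f 34 37 11
f 22 37 34
f 1 34 38
f 34 11 42
f 38 42 12
f 34 42 38
f 2 18 29
f 18 6 32
f 29 32 10
f 18 32 29
f 6 41 19
f 41 12 40
f 19 40 5
f 41 40 19
f 12 42 39
f 42 11 35
f 39 35 3
f 42 35 39
f 11 37 36
f 37 8 24
f 36 24 7
f 37 24 36
f 8 23 28
f 23 2 25
f 28 25 9
f 23 25 28
f 4 30 16
f 30 10 31
f 16 31 5
f 30 31 16
f 4 16 14
f 16 5 15
f 14 15 3
f 16 15 14
f 4 14 21
f 14 3 20
f 21 20 7
f 14 20 21
f 4 21 26
f 21 7 27
f 26 27 9
f 21 27 26
f 4 26 30
f 26 9 33
f 30 33 10
f 26 33 30
f 5 31 19
f 31 10 32
f 19 32 6
f 31 32 19
f 3 15 39
f 15 5 40
f 39 40 12
f 15 40 39
f 7 20 36
f 20 3 35
f 36 35 11
f 20 35 36
f 9 27 28
f 27 7 24
f 28 24 8
f 27 24 28
f 10 33 29
f 33 9 25
f 29 25 2
f 33 25 29
f 44 43 47
f 44 47 45
f 45 47 48
f 45 48 46
f 47 43 49
f 47 49 48
f 48 49 50
f 48 50 46
f 49 43 51
f 49 51 50
f 50 51 52
f 50 52 46
f 51 43 53
f 51 53 52
f 52 53 54
f 52 54 46
f 53 43 55
f 53 55 54
f 54 55 56
f 54 56 46
f 55 43 57
f 55 57 56
f 56 57 58
f 56 58 46
f 57 43 59
f 57 59 58
f 58 59 60
f 58 60 46
f 59 43 61
f 59 61 60
f 60 61 62
f 60 62 46
f 61 43 63
f 61 63 62
f 62 63 64
f 62 64 46
f 63 43 44
f 63 44 64
f 64 44 45
f 64 45 46
f 66 65 69
f 66 69 67
f 67 69 70
f 67 70 68
f 69 65 71
f 69 71 70
f 70 71 72
f 70 72 68
f 71 65 73
f 71 73 72
f 72 73 74
f 72 74 68
f 73 65 75
f 73 75 74
f 74 75 76
f 74 76 68
f 75 65 77
f 75 77 76
f 76 77 78
f 76 78 68
f 77 65 79
f 77 79 78
f 78 79 80
f 78 80 68
f 79 65 81
f 79 81 80
f 80 81 82
f 80 82 68
f 81 65 83
f 81 83 82
f 82 83 84
f 82 84 68
f 83 65 85
f 83 85 84
f 84 85 86
f 84 86 68
f 85 65 87
f 85 87 86
f 86 87 88
f 86 88 68
f 87 65 89
f 87 89 88
f 88 89 90
f 88 90 68
f 89 65 91
f 89 91 90
f 90 91 92
f 90 92 68
f 91 65 93
f 91 93 92
f 92 93 94
f 92 94 68
f 93 65 95
f 93 95 94
f 94 95 96
f 94 96 68
f 95 65 97
f 95 97 96
f 96 97 98
f 96 98 68
f 97 65 66
f 97 66 98
f 98 66 67
f 98 67 68



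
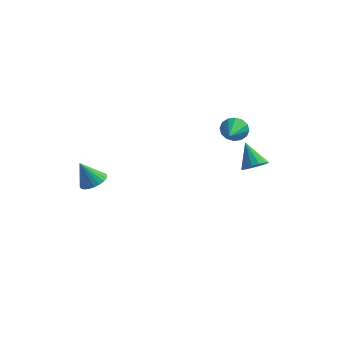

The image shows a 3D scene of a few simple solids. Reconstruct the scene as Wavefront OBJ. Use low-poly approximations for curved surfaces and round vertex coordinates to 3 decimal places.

v -1.502 -3.264 2.735
v -1.02 -3.674 2.921
v -2.058 -3.416 3.845
v -0.926 -3.448 2.999
v -0.919 -3.193 3.037
v -1.002 -2.949 3.03
v -1.16 -2.753 2.977
v -1.371 -2.635 2.887
v -1.601 -2.613 2.775
v -1.817 -2.689 2.656
v -1.984 -2.853 2.55
v -2.078 -3.08 2.472
v -2.085 -3.335 2.434
v -2.002 -3.578 2.441
v -1.843 -3.774 2.494
v -1.633 -3.893 2.583
v -1.402 -3.915 2.696
v -1.187 -3.838 2.815
v 3.696 2.817 1.202
v 4.21 2.721 1.621
v 2.984 3.443 2.218
v 4.271 3.029 1.474
v 4.177 3.28 1.253
v 3.955 3.407 1.019
v 3.663 3.376 0.834
v 3.381 3.195 0.748
v 3.182 2.912 0.783
v 3.122 2.604 0.93
v 3.215 2.353 1.151
v 3.437 2.226 1.385
v 3.729 2.258 1.57
v 4.012 2.439 1.656
v 2.685 2.8 3.415
v 2.983 3.031 3.969
v 2.955 1.42 3.845
v 2.65 2.993 4.056
v 2.326 2.903 3.971
v 2.098 2.786 3.737
v 2.028 2.672 3.417
v 2.133 2.593 3.096
v 2.387 2.569 2.861
v 2.721 2.607 2.774
v 3.045 2.697 2.859
v 3.273 2.814 3.093
v 3.343 2.928 3.413
v 3.237 3.007 3.733
f 2 1 4
f 2 4 3
f 4 1 5
f 4 5 3
f 5 1 6
f 5 6 3
f 6 1 7
f 6 7 3
f 7 1 8
f 7 8 3
f 8 1 9
f 8 9 3
f 9 1 10
f 9 10 3
f 10 1 11
f 10 11 3
f 11 1 12
f 11 12 3
f 12 1 13
f 12 13 3
f 13 1 14
f 13 14 3
f 14 1 15
f 14 15 3
f 15 1 16
f 15 16 3
f 16 1 17
f 16 17 3
f 17 1 18
f 17 18 3
f 18 1 2
f 18 2 3
f 20 19 22
f 20 22 21
f 22 19 23
f 22 23 21
f 23 19 24
f 23 24 21
f 24 19 25
f 24 25 21
f 25 19 26
f 25 26 21
f 26 19 27
f 26 27 21
f 27 19 28
f 27 28 21
f 28 19 29
f 28 29 21
f 29 19 30
f 29 30 21
f 30 19 31
f 30 31 21
f 31 19 32
f 31 32 21
f 32 19 20
f 32 20 21
f 34 33 36
f 34 36 35
f 36 33 37
f 36 37 35
f 37 33 38
f 37 38 35
f 38 33 39
f 38 39 35
f 39 33 40
f 39 40 35
f 40 33 41
f 40 41 35
f 41 33 42
f 41 42 35
f 42 33 43
f 42 43 35
f 43 33 44
f 43 44 35
f 44 33 45
f 44 45 35
f 45 33 46
f 45 46 35
f 46 33 34
f 46 34 35



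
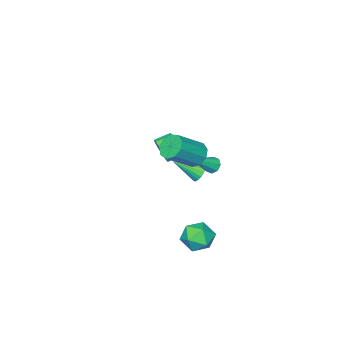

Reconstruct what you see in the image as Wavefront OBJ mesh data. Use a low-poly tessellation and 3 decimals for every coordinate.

v 1.202 0.811 0.736
v 1.496 0.649 0.313
v 2.638 0.629 1.804
v 1.508 1.059 0.366
v 1.34 1.323 0.636
v 1.092 1.287 0.964
v 0.907 0.972 1.159
v 0.896 0.563 1.105
v 1.063 0.299 0.835
v 1.312 0.334 0.507
v 1.082 -0.301 -0.455
v 1.491 -0.311 -0.974
v 2.138 -1.259 0.395
v 1.583 -0.076 -0.823
v 1.575 0.114 -0.599
v 1.47 0.222 -0.347
v 1.288 0.227 -0.116
v 1.066 0.127 0.047
v 0.846 -0.058 0.111
v 0.674 -0.291 0.063
v 0.582 -0.525 -0.088
v 0.59 -0.716 -0.312
v 0.695 -0.824 -0.564
v 0.877 -0.828 -0.794
v 1.099 -0.728 -0.958
v 1.318 -0.544 -1.022
v 2.839 1.306 2.591
v 3.338 1.558 2.018
v 4.801 1.246 3.157
v 4.301 0.994 3.729
v 3.184 1.98 2.331
v 4.647 1.667 3.47
v 2.869 2.086 2.766
v 4.332 1.774 3.905
v 2.539 1.828 3.118
v 4.002 1.516 4.257
v 2.35 1.325 3.224
v 3.813 1.013 4.362
v 2.389 0.814 3.033
v 3.852 0.502 4.172
v 2.639 0.533 2.635
v 4.102 0.221 3.774
v 2.982 0.614 2.217
v 4.445 0.301 3.356
v 3.258 1.018 1.973
v 4.721 0.706 3.112
v 0.469 -4.102 -1.001
v 0.842 -3.862 -0.3
v -0.036 -3.498 0.043
v -0.409 -3.738 -0.659
v 0.879 -3.547 -0.539
v 0.001 -3.183 -0.197
v 0.822 -3.36 -0.885
v -0.056 -2.996 -0.543
v 0.684 -3.342 -1.257
v -0.194 -2.978 -0.915
v 0.497 -3.499 -1.571
v -0.381 -3.135 -1.228
v 0.303 -3.793 -1.754
v -0.575 -3.43 -1.411
v 0.148 -4.159 -1.764
v -0.73 -3.795 -1.422
v 0.066 -4.511 -1.6
v -0.812 -4.147 -1.258
v 0.076 -4.77 -1.299
v -0.802 -4.406 -0.957
v 0.177 -4.875 -0.929
v -0.701 -4.512 -0.587
v 0.344 -4.804 -0.576
v -0.534 -4.44 -0.234
v 0.54 -4.571 -0.32
v -0.338 -4.208 0.022
v 0.72 -4.231 -0.221
v -0.158 -3.868 0.122
v 3.214 2.549 -3.631
v 3.86 1.831 -3.304
v 2.08 1.389 -3.936
v 2.726 0.671 -3.609
v 2.327 1.337 -2.947
v 3.028 2.053 -2.759
v 2.912 1.167 -4.481
v 3.613 1.883 -4.293
v 3.674 0.976 -3.83
v 3.312 1.082 -2.882
v 2.628 2.138 -4.358
v 2.266 2.244 -3.41
f 2 1 4
f 2 4 3
f 4 1 5
f 4 5 3
f 5 1 6
f 5 6 3
f 6 1 7
f 6 7 3
f 7 1 8
f 7 8 3
f 8 1 9
f 8 9 3
f 9 1 10
f 9 10 3
f 10 1 2
f 10 2 3
f 12 11 14
f 12 14 13
f 14 11 15
f 14 15 13
f 15 11 16
f 15 16 13
f 16 11 17
f 16 17 13
f 17 11 18
f 17 18 13
f 18 11 19
f 18 19 13
f 19 11 20
f 19 20 13
f 20 11 21
f 20 21 13
f 21 11 22
f 21 22 13
f 22 11 23
f 22 23 13
f 23 11 24
f 23 24 13
f 24 11 25
f 24 25 13
f 25 11 26
f 25 26 13
f 26 11 12
f 26 12 13
f 28 27 31
f 28 31 29
f 29 31 32
f 29 32 30
f 31 27 33
f 31 33 32
f 32 33 34
f 32 34 30
f 33 27 35
f 33 35 34
f 34 35 36
f 34 36 30
f 35 27 37
f 35 37 36
f 36 37 38
f 36 38 30
f 37 27 39
f 37 39 38
f 38 39 40
f 38 40 30
f 39 27 41
f 39 41 40
f 40 41 42
f 40 42 30
f 41 27 43
f 41 43 42
f 42 43 44
f 42 44 30
f 43 27 45
f 43 45 44
f 44 45 46
f 44 46 30
f 45 27 28
f 45 28 46
f 46 28 29
f 46 29 30
f 48 47 51
f 48 51 49
f 49 51 52
f 49 52 50
f 51 47 53
f 51 53 52
f 52 53 54
f 52 54 50
f 53 47 55
f 53 55 54
f 54 55 56
f 54 56 50
f 55 47 57
f 55 57 56
f 56 57 58
f 56 58 50
f 57 47 59
f 57 59 58
f 58 59 60
f 58 60 50
f 59 47 61
f 59 61 60
f 60 61 62
f 60 62 50
f 61 47 63
f 61 63 62
f 62 63 64
f 62 64 50
f 63 47 65
f 63 65 64
f 64 65 66
f 64 66 50
f 65 47 67
f 65 67 66
f 66 67 68
f 66 68 50
f 67 47 69
f 67 69 68
f 68 69 70
f 68 70 50
f 69 47 71
f 69 71 70
f 70 71 72
f 70 72 50
f 71 47 73
f 71 73 72
f 72 73 74
f 72 74 50
f 73 47 48
f 73 48 74
f 74 48 49
f 74 49 50
f 75 86 80
f 75 80 76
f 75 76 82
f 75 82 85
f 75 85 86
f 76 80 84
f 80 86 79
f 86 85 77
f 85 82 81
f 82 76 83
f 78 84 79
f 78 79 77
f 78 77 81
f 78 81 83
f 78 83 84
f 79 84 80
f 77 79 86
f 81 77 85
f 83 81 82
f 84 83 76



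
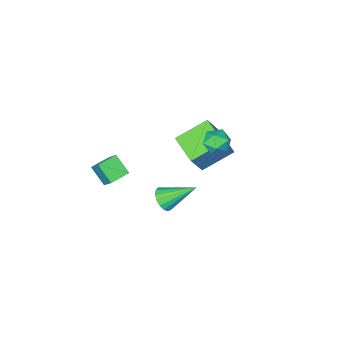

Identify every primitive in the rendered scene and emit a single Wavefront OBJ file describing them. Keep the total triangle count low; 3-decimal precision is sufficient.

v -5.258 -3.89 -0.134
v -4.239 -3.491 1.705
v -5.152 -2.05 -0.593
v -4.132 -1.65 1.246
v -3.328 -4.25 -1.126
v -2.308 -3.85 0.713
v -3.221 -2.409 -1.585
v -2.202 -2.01 0.254
v -3.436 0.078 3.435
v -2.817 0.662 3.198
v -2.423 -0.782 3.962
v -1.804 -0.198 3.725
v -2.366 -0.005 4.379
v -2.992 0.526 4.053
v -2.248 -0.646 3.107
v -2.874 -0.115 2.781
v -2.083 0.214 2.995
v -2.155 0.61 3.781
v -3.085 -0.73 3.379
v -3.157 -0.334 4.165
v 2.456 -1.662 1.895
v 2.651 -2.685 2.722
v 2.596 -0.625 3.144
v 2.791 -1.647 3.972
v 3.609 -1.593 1.708
v 3.804 -2.615 2.536
v 3.749 -0.555 2.958
v 3.944 -1.578 3.785
v 1.424 0.991 1.543
v 1.836 1.646 1.446
v 0.036 2.049 2.797
v 1.589 1.654 1.166
v 1.305 1.51 0.973
v 1.047 1.247 0.91
v 0.876 0.925 0.991
v 0.83 0.619 1.2
v 0.921 0.397 1.486
v 1.127 0.312 1.786
v 1.401 0.382 2.03
v 1.68 0.592 2.162
v 1.9 0.893 2.152
v 2.012 1.216 2.003
v 1.989 1.488 1.748
f 2 4 1
f 5 2 1
f 1 4 3
f 3 5 1
f 2 8 4
f 6 2 5
f 6 8 2
f 4 8 3
f 7 5 3
f 3 8 7
f 7 6 5
f 8 6 7
f 9 20 14
f 9 14 10
f 9 10 16
f 9 16 19
f 9 19 20
f 10 14 18
f 14 20 13
f 20 19 11
f 19 16 15
f 16 10 17
f 12 18 13
f 12 13 11
f 12 11 15
f 12 15 17
f 12 17 18
f 13 18 14
f 11 13 20
f 15 11 19
f 17 15 16
f 18 17 10
f 22 24 21
f 25 22 21
f 21 24 23
f 23 25 21
f 22 28 24
f 26 22 25
f 26 28 22
f 24 28 23
f 27 25 23
f 23 28 27
f 27 26 25
f 28 26 27
f 30 29 32
f 30 32 31
f 32 29 33
f 32 33 31
f 33 29 34
f 33 34 31
f 34 29 35
f 34 35 31
f 35 29 36
f 35 36 31
f 36 29 37
f 36 37 31
f 37 29 38
f 37 38 31
f 38 29 39
f 38 39 31
f 39 29 40
f 39 40 31
f 40 29 41
f 40 41 31
f 41 29 42
f 41 42 31
f 42 29 43
f 42 43 31
f 43 29 30
f 43 30 31



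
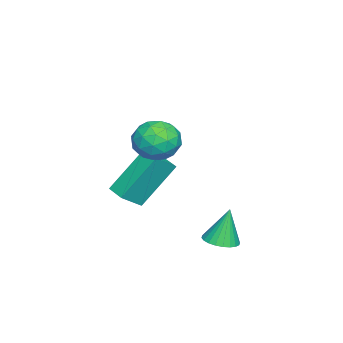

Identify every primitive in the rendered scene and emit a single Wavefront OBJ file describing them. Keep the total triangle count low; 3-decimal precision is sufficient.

v -1.58 -1.366 -0.3
v -2.492 -0.337 1.417
v -2.315 -0.847 -1.001
v -3.226 0.182 0.716
v -1.034 -0.722 -0.396
v -1.945 0.307 1.321
v -1.768 -0.203 -1.097
v -2.68 0.826 0.62
v 1.726 3.727 -0.315
v 2.318 3.471 -0.173
v 1.494 3.973 1.095
v 2.377 3.719 -0.207
v 2.337 3.969 -0.257
v 2.204 4.181 -0.316
v 1.999 4.325 -0.375
v 1.752 4.377 -0.425
v 1.501 4.33 -0.458
v 1.284 4.192 -0.469
v 1.134 3.982 -0.457
v 1.075 3.734 -0.423
v 1.115 3.485 -0.373
v 1.247 3.272 -0.314
v 1.453 3.129 -0.255
v 1.7 3.076 -0.205
v 1.951 3.123 -0.172
v 2.168 3.261 -0.161
v 0.438 1.263 4.175
v 1.032 1.867 4.519
v 1.468 0.793 3.221
v 2.062 1.397 3.565
v 1.794 0.681 4.068
v 1.158 0.972 4.657
v 1.342 1.688 3.083
v 0.706 1.979 3.672
v 1.591 2.13 3.844
v 1.871 1.507 4.453
v 0.629 1.153 3.287
v 0.909 0.53 3.896
v 0.645 1.606 4.43
v 1.855 1.054 3.31
v 1.698 0.633 3.605
v 2.047 0.988 3.807
v 0.719 1.08 4.512
v 1.068 1.435 4.714
v 1.516 0.738 4.449
v 1.432 1.225 3.026
v 1.781 1.58 3.228
v 0.453 1.672 3.933
v 0.802 2.027 4.135
v 0.984 1.922 3.291
v 1.323 2.116 4.236
v 1.928 1.839 3.676
v 1.505 2.011 3.392
v 1.131 2.182 3.738
v 1.487 1.75 4.594
v 2.092 1.473 4.034
v 1.935 1.053 4.329
v 1.561 1.223 4.676
v 1.816 1.904 4.198
v 0.408 1.187 3.706
v 1.013 0.91 3.146
v 0.939 1.437 3.064
v 0.565 1.607 3.411
v 0.572 0.821 4.064
v 1.177 0.544 3.504
v 1.369 0.478 4.002
v 0.995 0.649 4.348
v 0.684 0.756 3.542
f 2 4 1
f 5 2 1
f 1 4 3
f 3 5 1
f 2 8 4
f 6 2 5
f 6 8 2
f 4 8 3
f 7 5 3
f 3 8 7
f 7 6 5
f 8 6 7
f 10 9 12
f 10 12 11
f 12 9 13
f 12 13 11
f 13 9 14
f 13 14 11
f 14 9 15
f 14 15 11
f 15 9 16
f 15 16 11
f 16 9 17
f 16 17 11
f 17 9 18
f 17 18 11
f 18 9 19
f 18 19 11
f 19 9 20
f 19 20 11
f 20 9 21
f 20 21 11
f 21 9 22
f 21 22 11
f 22 9 23
f 22 23 11
f 23 9 24
f 23 24 11
f 24 9 25
f 24 25 11
f 25 9 26
f 25 26 11
f 26 9 10
f 26 10 11
f 27 64 43
f 64 38 67
f 43 67 32
f 64 67 43
f 27 43 39
f 43 32 44
f 39 44 28
f 43 44 39
f 27 39 48
f 39 28 49
f 48 49 34
f 39 49 48
f 27 48 60
f 48 34 63
f 60 63 37
f 48 63 60
f 27 60 64
f 60 37 68
f 64 68 38
f 60 68 64
f 28 44 55
f 44 32 58
f 55 58 36
f 44 58 55
f 32 67 45
f 67 38 66
f 45 66 31
f 67 66 45
f 38 68 65
f 68 37 61
f 65 61 29
f 68 61 65
f 37 63 62
f 63 34 50
f 62 50 33
f 63 50 62
f 34 49 54
f 49 28 51
f 54 51 35
f 49 51 54
f 30 56 42
f 56 36 57
f 42 57 31
f 56 57 42
f 30 42 40
f 42 31 41
f 40 41 29
f 42 41 40
f 30 40 47
f 40 29 46
f 47 46 33
f 40 46 47
f 30 47 52
f 47 33 53
f 52 53 35
f 47 53 52
f 30 52 56
f 52 35 59
f 56 59 36
f 52 59 56
f 31 57 45
f 57 36 58
f 45 58 32
f 57 58 45
f 29 41 65
f 41 31 66
f 65 66 38
f 41 66 65
f 33 46 62
f 46 29 61
f 62 61 37
f 46 61 62
f 35 53 54
f 53 33 50
f 54 50 34
f 53 50 54
f 36 59 55
f 59 35 51
f 55 51 28
f 59 51 55



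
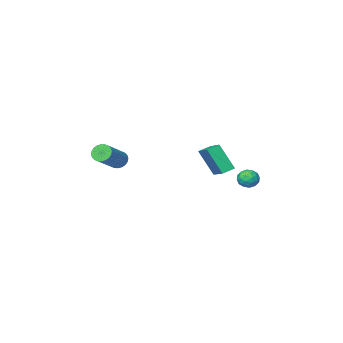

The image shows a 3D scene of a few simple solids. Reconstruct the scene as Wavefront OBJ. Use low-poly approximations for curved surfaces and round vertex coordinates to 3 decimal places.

v 2.79 -1.792 -0.434
v 3.193 -1.863 -0.926
v 4.733 -0.939 0.202
v 4.33 -0.868 0.694
v 3.095 -1.638 -0.975
v 4.634 -0.715 0.153
v 2.95 -1.438 -0.942
v 4.49 -0.514 0.186
v 2.781 -1.291 -0.832
v 4.321 -0.367 0.296
v 2.614 -1.22 -0.661
v 4.153 -0.297 0.467
v 2.473 -1.236 -0.455
v 4.012 -0.313 0.673
v 2.38 -1.337 -0.247
v 3.92 -0.414 0.881
v 2.35 -1.507 -0.066
v 3.89 -0.584 1.062
v 2.387 -1.721 0.058
v 3.927 -0.797 1.186
v 2.486 -1.945 0.107
v 4.025 -1.022 1.235
v 2.63 -2.146 0.074
v 4.17 -1.222 1.202
v 2.799 -2.293 -0.036
v 4.339 -1.369 1.092
v 2.967 -2.363 -0.207
v 4.506 -1.44 0.921
v 3.108 -2.347 -0.413
v 4.647 -1.424 0.715
v 3.2 -2.246 -0.621
v 4.74 -1.323 0.507
v 3.23 -2.076 -0.802
v 4.77 -1.153 0.326
v -4.727 -2.361 -2.84
v -4.189 -3.24 -1.114
v -4.372 -0.783 -2.147
v -3.834 -1.661 -0.421
v -3.926 -2.419 -3.119
v -3.388 -3.297 -1.393
v -3.571 -0.84 -2.426
v -3.033 -1.719 -0.7
v -3.01 3.25 -1.668
v -2.538 2.8 -1.431
v -3.762 2.42 -1.749
v -3.29 1.97 -1.512
v -3.551 2.454 -1.089
v -3.086 2.967 -1.039
v -3.214 2.253 -2.141
v -2.749 2.766 -2.091
v -2.664 2.183 -1.723
v -2.872 2.308 -1.073
v -3.428 2.912 -2.107
v -3.636 3.037 -1.457
v -2.708 3.098 -1.542
v -3.592 2.122 -1.638
v -3.745 2.407 -1.389
v -3.468 2.142 -1.25
v -3.03 3.196 -1.312
v -2.753 2.932 -1.172
v -3.348 2.729 -0.972
v -3.547 2.288 -2.008
v -3.27 2.024 -1.868
v -2.832 3.078 -1.93
v -2.555 2.813 -1.791
v -2.952 2.491 -2.208
v -2.505 2.471 -1.575
v -2.947 1.983 -1.622
v -2.902 2.149 -1.992
v -2.629 2.451 -1.963
v -2.627 2.544 -1.192
v -3.069 2.056 -1.24
v -3.222 2.341 -0.992
v -2.949 2.643 -0.962
v -2.701 2.182 -1.364
v -3.231 3.164 -1.94
v -3.673 2.676 -1.988
v -3.351 2.577 -2.218
v -3.078 2.879 -2.188
v -3.353 3.237 -1.558
v -3.795 2.749 -1.605
v -3.671 2.769 -1.217
v -3.398 3.071 -1.188
v -3.599 3.038 -1.816
f 2 1 5
f 2 5 3
f 3 5 6
f 3 6 4
f 5 1 7
f 5 7 6
f 6 7 8
f 6 8 4
f 7 1 9
f 7 9 8
f 8 9 10
f 8 10 4
f 9 1 11
f 9 11 10
f 10 11 12
f 10 12 4
f 11 1 13
f 11 13 12
f 12 13 14
f 12 14 4
f 13 1 15
f 13 15 14
f 14 15 16
f 14 16 4
f 15 1 17
f 15 17 16
f 16 17 18
f 16 18 4
f 17 1 19
f 17 19 18
f 18 19 20
f 18 20 4
f 19 1 21
f 19 21 20
f 20 21 22
f 20 22 4
f 21 1 23
f 21 23 22
f 22 23 24
f 22 24 4
f 23 1 25
f 23 25 24
f 24 25 26
f 24 26 4
f 25 1 27
f 25 27 26
f 26 27 28
f 26 28 4
f 27 1 29
f 27 29 28
f 28 29 30
f 28 30 4
f 29 1 31
f 29 31 30
f 30 31 32
f 30 32 4
f 31 1 33
f 31 33 32
f 32 33 34
f 32 34 4
f 33 1 2
f 33 2 34
f 34 2 3
f 34 3 4
f 36 38 35
f 39 36 35
f 35 38 37
f 37 39 35
f 36 42 38
f 40 36 39
f 40 42 36
f 38 42 37
f 41 39 37
f 37 42 41
f 41 40 39
f 42 40 41
f 43 80 59
f 80 54 83
f 59 83 48
f 80 83 59
f 43 59 55
f 59 48 60
f 55 60 44
f 59 60 55
f 43 55 64
f 55 44 65
f 64 65 50
f 55 65 64
f 43 64 76
f 64 50 79
f 76 79 53
f 64 79 76
f 43 76 80
f 76 53 84
f 80 84 54
f 76 84 80
f 44 60 71
f 60 48 74
f 71 74 52
f 60 74 71
f 48 83 61
f 83 54 82
f 61 82 47
f 83 82 61
f 54 84 81
f 84 53 77
f 81 77 45
f 84 77 81
f 53 79 78
f 79 50 66
f 78 66 49
f 79 66 78
f 50 65 70
f 65 44 67
f 70 67 51
f 65 67 70
f 46 72 58
f 72 52 73
f 58 73 47
f 72 73 58
f 46 58 56
f 58 47 57
f 56 57 45
f 58 57 56
f 46 56 63
f 56 45 62
f 63 62 49
f 56 62 63
f 46 63 68
f 63 49 69
f 68 69 51
f 63 69 68
f 46 68 72
f 68 51 75
f 72 75 52
f 68 75 72
f 47 73 61
f 73 52 74
f 61 74 48
f 73 74 61
f 45 57 81
f 57 47 82
f 81 82 54
f 57 82 81
f 49 62 78
f 62 45 77
f 78 77 53
f 62 77 78
f 51 69 70
f 69 49 66
f 70 66 50
f 69 66 70
f 52 75 71
f 75 51 67
f 71 67 44
f 75 67 71



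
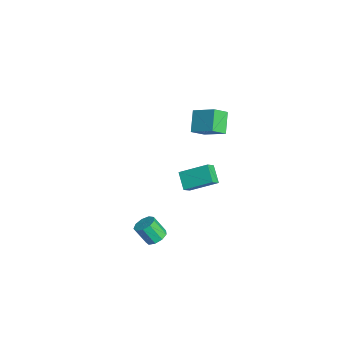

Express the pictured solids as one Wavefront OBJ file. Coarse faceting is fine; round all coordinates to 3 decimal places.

v -2.426 2.148 3.403
v -2.081 1.249 4.085
v -1.305 3.173 4.188
v -0.96 2.274 4.87
v -1.34 1.766 2.35
v -0.995 0.867 3.032
v -0.219 2.791 3.135
v 0.126 1.892 3.817
v 2.143 -1.941 -3.623
v 2.765 -1.727 -3.307
v 2.419 -2.386 -2.181
v 1.797 -2.599 -2.497
v 2.406 -1.391 -3.221
v 2.06 -2.05 -2.095
v 1.923 -1.312 -3.323
v 1.577 -1.971 -2.197
v 1.544 -1.528 -3.566
v 1.198 -2.187 -2.439
v 1.444 -1.936 -3.835
v 1.099 -2.595 -2.709
v 1.672 -2.347 -4.005
v 1.326 -3.006 -2.879
v 2.12 -2.567 -3.997
v 1.774 -3.226 -2.871
v 2.579 -2.494 -3.813
v 2.233 -3.153 -2.687
v 2.834 -2.163 -3.541
v 2.488 -2.821 -2.415
v -3.883 1.515 -5.137
v -4.957 1.448 -4.305
v -3.223 3.198 -4.149
v -4.298 3.131 -3.317
v -3.422 1.009 -4.583
v -4.497 0.942 -3.751
v -2.763 2.692 -3.595
v -3.837 2.625 -2.763
f 2 4 1
f 5 2 1
f 1 4 3
f 3 5 1
f 2 8 4
f 6 2 5
f 6 8 2
f 4 8 3
f 7 5 3
f 3 8 7
f 7 6 5
f 8 6 7
f 10 9 13
f 10 13 11
f 11 13 14
f 11 14 12
f 13 9 15
f 13 15 14
f 14 15 16
f 14 16 12
f 15 9 17
f 15 17 16
f 16 17 18
f 16 18 12
f 17 9 19
f 17 19 18
f 18 19 20
f 18 20 12
f 19 9 21
f 19 21 20
f 20 21 22
f 20 22 12
f 21 9 23
f 21 23 22
f 22 23 24
f 22 24 12
f 23 9 25
f 23 25 24
f 24 25 26
f 24 26 12
f 25 9 27
f 25 27 26
f 26 27 28
f 26 28 12
f 27 9 10
f 27 10 28
f 28 10 11
f 28 11 12
f 30 32 29
f 33 30 29
f 29 32 31
f 31 33 29
f 30 36 32
f 34 30 33
f 34 36 30
f 32 36 31
f 35 33 31
f 31 36 35
f 35 34 33
f 36 34 35



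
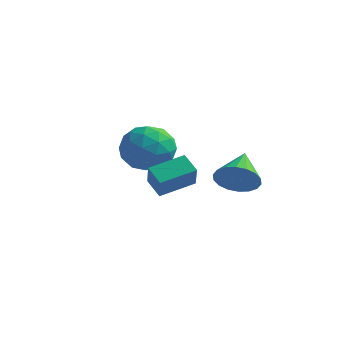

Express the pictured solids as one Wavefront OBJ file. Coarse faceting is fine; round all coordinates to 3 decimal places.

v -0.424 -3.568 -4.046
v -1.084 -3.261 -3.607
v 0.33 -2.455 -3.693
v -0.33 -2.147 -3.254
v -0.07 -4.093 -3.146
v -0.73 -3.785 -2.707
v 0.684 -2.979 -2.793
v 0.024 -2.672 -2.354
v -3.222 -0.625 -2.445
v -2.499 0.128 -2.769
v -2.741 -1.668 -3.791
v -2.018 -0.915 -4.115
v -1.853 -1.466 -3.186
v -2.151 -0.822 -2.353
v -3.089 -0.718 -4.207
v -3.387 -0.074 -3.374
v -2.416 0.07 -3.858
v -1.652 -0.392 -3.227
v -3.588 -1.148 -3.333
v -2.824 -1.61 -2.702
v -2.903 -0.157 -2.489
v -2.337 -1.383 -4.071
v -2.241 -1.707 -3.525
v -1.815 -1.264 -3.715
v -2.698 -0.716 -2.244
v -2.273 -0.273 -2.435
v -1.894 -1.21 -2.68
v -2.967 -1.267 -4.125
v -2.542 -0.824 -4.316
v -3.425 -0.276 -2.845
v -2.999 0.167 -3.035
v -3.346 -0.33 -3.88
v -2.429 0.252 -3.319
v -2.146 -0.361 -4.111
v -2.776 -0.245 -4.164
v -2.951 0.133 -3.675
v -1.98 -0.02 -2.948
v -1.697 -0.633 -3.74
v -1.601 -0.957 -3.193
v -1.775 -0.579 -2.704
v -1.932 -0.054 -3.588
v -3.543 -0.907 -2.82
v -3.26 -1.52 -3.612
v -3.465 -0.961 -3.856
v -3.639 -0.583 -3.367
v -3.094 -1.179 -2.449
v -2.811 -1.792 -3.241
v -2.289 -1.673 -2.885
v -2.464 -1.295 -2.396
v -3.308 -1.486 -2.972
v 1.296 -1.314 -3.726
v 1.771 -1.524 -3.053
v 0.884 -0.026 -3.034
v 2.013 -1.33 -3.27
v 2.113 -1.134 -3.577
v 2.051 -0.972 -3.913
v 1.84 -0.879 -4.213
v 1.521 -0.872 -4.416
v 1.157 -0.953 -4.483
v 0.821 -1.105 -4.399
v 0.579 -1.299 -4.183
v 0.479 -1.495 -3.876
v 0.541 -1.657 -3.539
v 0.752 -1.75 -3.239
v 1.071 -1.757 -3.036
v 1.435 -1.676 -2.97
f 2 4 1
f 5 2 1
f 1 4 3
f 3 5 1
f 2 8 4
f 6 2 5
f 6 8 2
f 4 8 3
f 7 5 3
f 3 8 7
f 7 6 5
f 8 6 7
f 9 46 25
f 46 20 49
f 25 49 14
f 46 49 25
f 9 25 21
f 25 14 26
f 21 26 10
f 25 26 21
f 9 21 30
f 21 10 31
f 30 31 16
f 21 31 30
f 9 30 42
f 30 16 45
f 42 45 19
f 30 45 42
f 9 42 46
f 42 19 50
f 46 50 20
f 42 50 46
f 10 26 37
f 26 14 40
f 37 40 18
f 26 40 37
f 14 49 27
f 49 20 48
f 27 48 13
f 49 48 27
f 20 50 47
f 50 19 43
f 47 43 11
f 50 43 47
f 19 45 44
f 45 16 32
f 44 32 15
f 45 32 44
f 16 31 36
f 31 10 33
f 36 33 17
f 31 33 36
f 12 38 24
f 38 18 39
f 24 39 13
f 38 39 24
f 12 24 22
f 24 13 23
f 22 23 11
f 24 23 22
f 12 22 29
f 22 11 28
f 29 28 15
f 22 28 29
f 12 29 34
f 29 15 35
f 34 35 17
f 29 35 34
f 12 34 38
f 34 17 41
f 38 41 18
f 34 41 38
f 13 39 27
f 39 18 40
f 27 40 14
f 39 40 27
f 11 23 47
f 23 13 48
f 47 48 20
f 23 48 47
f 15 28 44
f 28 11 43
f 44 43 19
f 28 43 44
f 17 35 36
f 35 15 32
f 36 32 16
f 35 32 36
f 18 41 37
f 41 17 33
f 37 33 10
f 41 33 37
f 52 51 54
f 52 54 53
f 54 51 55
f 54 55 53
f 55 51 56
f 55 56 53
f 56 51 57
f 56 57 53
f 57 51 58
f 57 58 53
f 58 51 59
f 58 59 53
f 59 51 60
f 59 60 53
f 60 51 61
f 60 61 53
f 61 51 62
f 61 62 53
f 62 51 63
f 62 63 53
f 63 51 64
f 63 64 53
f 64 51 65
f 64 65 53
f 65 51 66
f 65 66 53
f 66 51 52
f 66 52 53



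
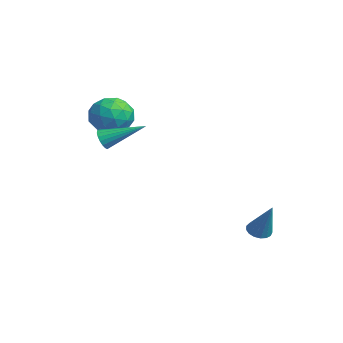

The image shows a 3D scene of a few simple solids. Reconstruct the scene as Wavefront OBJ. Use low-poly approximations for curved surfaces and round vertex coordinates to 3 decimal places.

v 2.768 3.858 -4.561
v 3.102 4.247 -4.809
v 3.712 4.082 -2.939
v 2.894 4.394 -4.709
v 2.658 4.417 -4.574
v 2.447 4.312 -4.437
v 2.309 4.104 -4.328
v 2.277 3.839 -4.272
v 2.356 3.578 -4.282
v 2.53 3.381 -4.357
v 2.759 3.294 -4.478
v 2.989 3.336 -4.618
v 3.169 3.497 -4.745
v 3.257 3.741 -4.829
v 3.232 4.012 -4.853
v -1.912 -0.419 1.325
v -1.294 -0.579 0.476
v -1.646 -2.041 1.824
v -1.028 -2.201 0.975
v -0.702 -1.56 1.756
v -0.866 -0.557 1.448
v -2.074 -2.063 0.852
v -2.238 -1.06 0.544
v -1.394 -1.595 0.184
v -0.546 -1.284 0.743
v -2.394 -1.336 1.557
v -1.546 -1.025 2.116
v -1.626 -0.356 0.856
v -1.314 -2.264 1.444
v -1.122 -1.887 1.903
v -0.759 -1.981 1.404
v -1.374 -0.344 1.427
v -1.011 -0.438 0.929
v -0.663 -1.015 1.681
v -1.929 -2.182 1.371
v -1.566 -2.276 0.873
v -2.181 -0.639 0.896
v -1.818 -0.733 0.397
v -2.277 -1.605 0.619
v -1.322 -1.048 0.186
v -1.166 -2.002 0.48
v -1.781 -1.92 0.407
v -1.877 -1.331 0.226
v -0.823 -0.865 0.514
v -0.667 -1.819 0.808
v -0.476 -1.442 1.267
v -0.572 -0.853 1.085
v -0.882 -1.463 0.343
v -2.273 -0.801 1.492
v -2.117 -1.755 1.786
v -2.368 -1.767 1.215
v -2.464 -1.178 1.033
v -1.774 -0.618 1.82
v -1.618 -1.572 2.114
v -1.063 -1.289 2.074
v -1.159 -0.7 1.893
v -2.058 -1.157 1.957
v 0.863 -2.297 0.604
v 1.033 -2.588 1.039
v 1.577 -0.663 1.416
v 1.226 -2.597 0.888
v 1.347 -2.547 0.681
v 1.372 -2.448 0.459
v 1.296 -2.318 0.265
v 1.134 -2.185 0.139
v 0.919 -2.074 0.104
v 0.693 -2.007 0.169
v 0.5 -1.997 0.319
v 0.379 -2.047 0.526
v 0.354 -2.147 0.749
v 0.43 -2.276 0.942
v 0.591 -2.41 1.069
v 0.807 -2.521 1.103
f 2 1 4
f 2 4 3
f 4 1 5
f 4 5 3
f 5 1 6
f 5 6 3
f 6 1 7
f 6 7 3
f 7 1 8
f 7 8 3
f 8 1 9
f 8 9 3
f 9 1 10
f 9 10 3
f 10 1 11
f 10 11 3
f 11 1 12
f 11 12 3
f 12 1 13
f 12 13 3
f 13 1 14
f 13 14 3
f 14 1 15
f 14 15 3
f 15 1 2
f 15 2 3
f 16 53 32
f 53 27 56
f 32 56 21
f 53 56 32
f 16 32 28
f 32 21 33
f 28 33 17
f 32 33 28
f 16 28 37
f 28 17 38
f 37 38 23
f 28 38 37
f 16 37 49
f 37 23 52
f 49 52 26
f 37 52 49
f 16 49 53
f 49 26 57
f 53 57 27
f 49 57 53
f 17 33 44
f 33 21 47
f 44 47 25
f 33 47 44
f 21 56 34
f 56 27 55
f 34 55 20
f 56 55 34
f 27 57 54
f 57 26 50
f 54 50 18
f 57 50 54
f 26 52 51
f 52 23 39
f 51 39 22
f 52 39 51
f 23 38 43
f 38 17 40
f 43 40 24
f 38 40 43
f 19 45 31
f 45 25 46
f 31 46 20
f 45 46 31
f 19 31 29
f 31 20 30
f 29 30 18
f 31 30 29
f 19 29 36
f 29 18 35
f 36 35 22
f 29 35 36
f 19 36 41
f 36 22 42
f 41 42 24
f 36 42 41
f 19 41 45
f 41 24 48
f 45 48 25
f 41 48 45
f 20 46 34
f 46 25 47
f 34 47 21
f 46 47 34
f 18 30 54
f 30 20 55
f 54 55 27
f 30 55 54
f 22 35 51
f 35 18 50
f 51 50 26
f 35 50 51
f 24 42 43
f 42 22 39
f 43 39 23
f 42 39 43
f 25 48 44
f 48 24 40
f 44 40 17
f 48 40 44
f 59 58 61
f 59 61 60
f 61 58 62
f 61 62 60
f 62 58 63
f 62 63 60
f 63 58 64
f 63 64 60
f 64 58 65
f 64 65 60
f 65 58 66
f 65 66 60
f 66 58 67
f 66 67 60
f 67 58 68
f 67 68 60
f 68 58 69
f 68 69 60
f 69 58 70
f 69 70 60
f 70 58 71
f 70 71 60
f 71 58 72
f 71 72 60
f 72 58 73
f 72 73 60
f 73 58 59
f 73 59 60



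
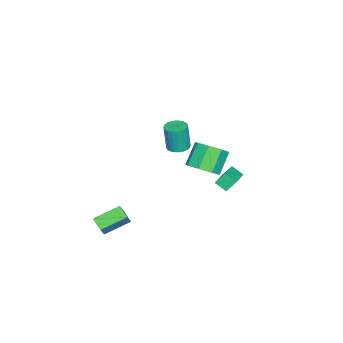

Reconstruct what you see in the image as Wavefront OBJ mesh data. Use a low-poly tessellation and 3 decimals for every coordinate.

v 2.732 -4.073 -4.98
v 2.154 -4.804 -4.564
v 1.605 -2.761 -4.244
v 1.027 -3.491 -3.828
v 3.353 -4.049 -4.072
v 2.775 -4.779 -3.656
v 2.226 -2.736 -3.336
v 1.648 -3.467 -2.92
v -4.278 1.81 -3.68
v -4.383 1.015 -3.17
v -4.639 2.375 -2.872
v -4.743 1.581 -2.362
v -2.497 1.999 -3.018
v -2.601 1.205 -2.508
v -2.857 2.565 -2.21
v -2.962 1.77 -1.7
v -1.638 -0.869 1.074
v -0.888 -0.849 1.078
v -0.893 -1.032 2.929
v -1.642 -1.051 2.926
v -0.953 -0.565 1.106
v -0.957 -0.748 2.957
v -1.122 -0.328 1.129
v -1.126 -0.51 2.98
v -1.369 -0.172 1.144
v -1.374 -0.354 2.995
v -1.658 -0.123 1.148
v -1.662 -0.305 2.999
v -1.943 -0.187 1.141
v -1.947 -0.369 2.992
v -2.182 -0.355 1.124
v -2.186 -0.537 2.975
v -2.338 -0.601 1.099
v -2.342 -0.784 2.95
v -2.387 -0.888 1.071
v -2.392 -1.071 2.922
v -2.323 -1.172 1.043
v -2.327 -1.355 2.894
v -2.154 -1.41 1.02
v -2.158 -1.592 2.871
v -1.906 -1.566 1.005
v -1.911 -1.748 2.856
v -1.618 -1.615 1.001
v -1.622 -1.797 2.852
v -1.333 -1.551 1.008
v -1.337 -1.733 2.859
v -1.094 -1.383 1.025
v -1.098 -1.565 2.876
v -0.938 -1.136 1.05
v -0.942 -1.319 2.901
v 3.221 2.488 3.301
v 3.816 3.292 3.708
v 2.694 3.477 4.985
v 2.099 2.672 4.579
v 3.248 3.56 3.17
v 2.126 3.744 4.448
v 2.664 3.199 2.709
v 1.542 3.383 3.987
v 2.406 2.422 2.595
v 1.284 2.606 3.873
v 2.626 1.683 2.895
v 1.504 1.868 4.172
v 3.194 1.416 3.432
v 2.072 1.6 4.71
v 3.778 1.777 3.893
v 2.656 1.961 5.171
v 4.036 2.554 4.007
v 2.914 2.738 5.285
f 2 4 1
f 5 2 1
f 1 4 3
f 3 5 1
f 2 8 4
f 6 2 5
f 6 8 2
f 4 8 3
f 7 5 3
f 3 8 7
f 7 6 5
f 8 6 7
f 10 12 9
f 13 10 9
f 9 12 11
f 11 13 9
f 10 16 12
f 14 10 13
f 14 16 10
f 12 16 11
f 15 13 11
f 11 16 15
f 15 14 13
f 16 14 15
f 18 17 21
f 18 21 19
f 19 21 22
f 19 22 20
f 21 17 23
f 21 23 22
f 22 23 24
f 22 24 20
f 23 17 25
f 23 25 24
f 24 25 26
f 24 26 20
f 25 17 27
f 25 27 26
f 26 27 28
f 26 28 20
f 27 17 29
f 27 29 28
f 28 29 30
f 28 30 20
f 29 17 31
f 29 31 30
f 30 31 32
f 30 32 20
f 31 17 33
f 31 33 32
f 32 33 34
f 32 34 20
f 33 17 35
f 33 35 34
f 34 35 36
f 34 36 20
f 35 17 37
f 35 37 36
f 36 37 38
f 36 38 20
f 37 17 39
f 37 39 38
f 38 39 40
f 38 40 20
f 39 17 41
f 39 41 40
f 40 41 42
f 40 42 20
f 41 17 43
f 41 43 42
f 42 43 44
f 42 44 20
f 43 17 45
f 43 45 44
f 44 45 46
f 44 46 20
f 45 17 47
f 45 47 46
f 46 47 48
f 46 48 20
f 47 17 49
f 47 49 48
f 48 49 50
f 48 50 20
f 49 17 18
f 49 18 50
f 50 18 19
f 50 19 20
f 52 51 55
f 52 55 53
f 53 55 56
f 53 56 54
f 55 51 57
f 55 57 56
f 56 57 58
f 56 58 54
f 57 51 59
f 57 59 58
f 58 59 60
f 58 60 54
f 59 51 61
f 59 61 60
f 60 61 62
f 60 62 54
f 61 51 63
f 61 63 62
f 62 63 64
f 62 64 54
f 63 51 65
f 63 65 64
f 64 65 66
f 64 66 54
f 65 51 67
f 65 67 66
f 66 67 68
f 66 68 54
f 67 51 52
f 67 52 68
f 68 52 53
f 68 53 54

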